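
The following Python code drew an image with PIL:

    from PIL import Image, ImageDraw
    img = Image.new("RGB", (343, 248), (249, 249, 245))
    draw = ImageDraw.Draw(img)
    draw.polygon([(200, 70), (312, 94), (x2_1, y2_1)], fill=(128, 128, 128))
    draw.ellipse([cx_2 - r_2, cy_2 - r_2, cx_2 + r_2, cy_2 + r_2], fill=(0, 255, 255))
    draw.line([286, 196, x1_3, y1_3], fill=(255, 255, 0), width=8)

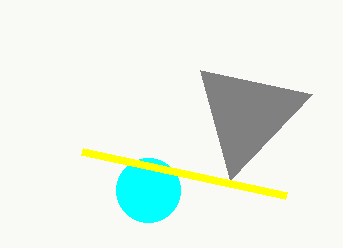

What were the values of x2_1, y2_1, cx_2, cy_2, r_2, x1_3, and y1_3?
x2_1 = 230
y2_1 = 180
cx_2 = 148
cy_2 = 190
r_2 = 32
x1_3 = 82
y1_3 = 152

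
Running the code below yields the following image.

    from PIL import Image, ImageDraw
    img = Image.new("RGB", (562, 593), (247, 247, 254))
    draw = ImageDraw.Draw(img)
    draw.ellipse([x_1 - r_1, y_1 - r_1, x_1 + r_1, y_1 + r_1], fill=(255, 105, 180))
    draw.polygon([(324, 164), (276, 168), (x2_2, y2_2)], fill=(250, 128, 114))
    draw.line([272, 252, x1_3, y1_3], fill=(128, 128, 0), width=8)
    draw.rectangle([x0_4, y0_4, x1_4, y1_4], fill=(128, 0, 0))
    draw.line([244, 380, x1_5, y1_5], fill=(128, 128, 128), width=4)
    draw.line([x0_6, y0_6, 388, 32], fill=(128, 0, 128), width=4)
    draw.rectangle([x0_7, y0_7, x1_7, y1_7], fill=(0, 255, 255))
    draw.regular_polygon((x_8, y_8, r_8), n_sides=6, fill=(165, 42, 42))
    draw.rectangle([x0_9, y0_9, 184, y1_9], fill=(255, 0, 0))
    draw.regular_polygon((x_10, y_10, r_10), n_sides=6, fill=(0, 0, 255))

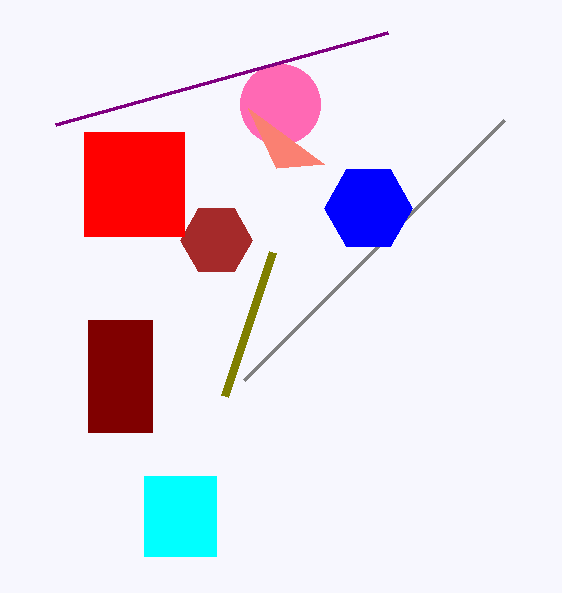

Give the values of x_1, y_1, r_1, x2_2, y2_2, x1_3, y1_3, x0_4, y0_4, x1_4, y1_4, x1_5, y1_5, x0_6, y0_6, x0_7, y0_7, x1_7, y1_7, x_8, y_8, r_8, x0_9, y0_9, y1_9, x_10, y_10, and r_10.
x_1 = 280, y_1 = 104, r_1 = 40, x2_2 = 248, y2_2 = 108, x1_3 = 224, y1_3 = 396, x0_4 = 88, y0_4 = 320, x1_4 = 152, y1_4 = 432, x1_5 = 504, y1_5 = 120, x0_6 = 56, y0_6 = 124, x0_7 = 144, y0_7 = 476, x1_7 = 216, y1_7 = 556, x_8 = 216, y_8 = 240, r_8 = 36, x0_9 = 84, y0_9 = 132, y1_9 = 236, x_10 = 368, y_10 = 208, r_10 = 44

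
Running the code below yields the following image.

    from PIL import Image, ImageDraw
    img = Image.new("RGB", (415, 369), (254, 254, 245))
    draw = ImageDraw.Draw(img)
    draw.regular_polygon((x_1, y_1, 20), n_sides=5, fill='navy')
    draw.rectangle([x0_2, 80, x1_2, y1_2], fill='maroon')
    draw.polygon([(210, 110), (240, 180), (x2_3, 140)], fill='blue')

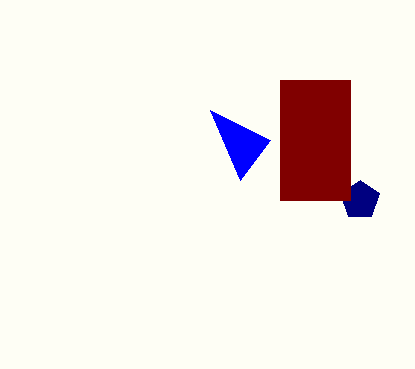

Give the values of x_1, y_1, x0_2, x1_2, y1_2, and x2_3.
x_1 = 360, y_1 = 200, x0_2 = 280, x1_2 = 350, y1_2 = 200, x2_3 = 270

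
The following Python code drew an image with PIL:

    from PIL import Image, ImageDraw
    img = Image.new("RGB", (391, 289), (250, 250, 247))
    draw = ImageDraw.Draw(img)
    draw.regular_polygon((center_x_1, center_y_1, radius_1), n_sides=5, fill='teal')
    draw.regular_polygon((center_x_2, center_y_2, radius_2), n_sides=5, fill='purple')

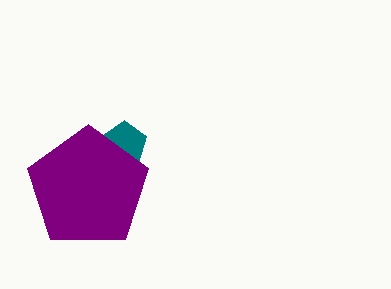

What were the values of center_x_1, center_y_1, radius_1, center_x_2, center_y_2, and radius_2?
center_x_1 = 124, center_y_1 = 144, radius_1 = 24, center_x_2 = 88, center_y_2 = 188, radius_2 = 64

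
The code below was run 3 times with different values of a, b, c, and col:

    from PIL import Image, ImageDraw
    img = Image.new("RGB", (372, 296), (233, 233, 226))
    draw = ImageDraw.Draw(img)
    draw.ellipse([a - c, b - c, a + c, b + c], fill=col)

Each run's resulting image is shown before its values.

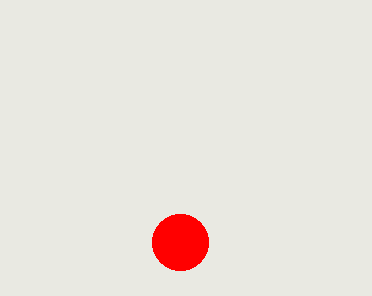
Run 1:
a = 180
b = 242
c = 28
col = 'red'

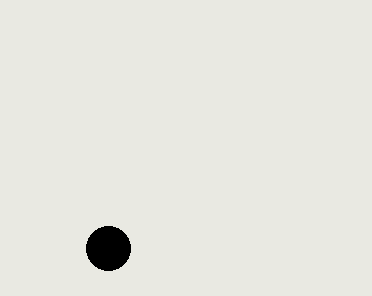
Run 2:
a = 108, b = 248, c = 22, col = 'black'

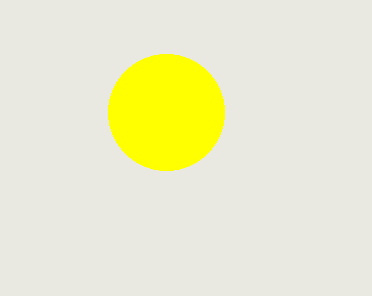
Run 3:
a = 166, b = 112, c = 58, col = 'yellow'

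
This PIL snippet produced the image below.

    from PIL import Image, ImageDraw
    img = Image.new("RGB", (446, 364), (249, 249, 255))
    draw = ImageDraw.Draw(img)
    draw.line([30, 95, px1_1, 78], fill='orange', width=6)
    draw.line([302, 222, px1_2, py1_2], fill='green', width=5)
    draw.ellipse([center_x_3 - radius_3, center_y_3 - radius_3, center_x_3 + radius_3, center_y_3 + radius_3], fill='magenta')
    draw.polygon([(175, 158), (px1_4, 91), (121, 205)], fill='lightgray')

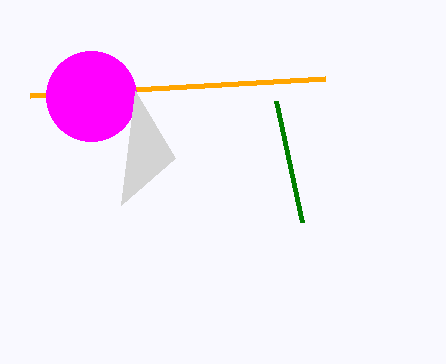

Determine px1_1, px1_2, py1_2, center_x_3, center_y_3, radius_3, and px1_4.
px1_1 = 325
px1_2 = 276
py1_2 = 101
center_x_3 = 91
center_y_3 = 96
radius_3 = 45
px1_4 = 135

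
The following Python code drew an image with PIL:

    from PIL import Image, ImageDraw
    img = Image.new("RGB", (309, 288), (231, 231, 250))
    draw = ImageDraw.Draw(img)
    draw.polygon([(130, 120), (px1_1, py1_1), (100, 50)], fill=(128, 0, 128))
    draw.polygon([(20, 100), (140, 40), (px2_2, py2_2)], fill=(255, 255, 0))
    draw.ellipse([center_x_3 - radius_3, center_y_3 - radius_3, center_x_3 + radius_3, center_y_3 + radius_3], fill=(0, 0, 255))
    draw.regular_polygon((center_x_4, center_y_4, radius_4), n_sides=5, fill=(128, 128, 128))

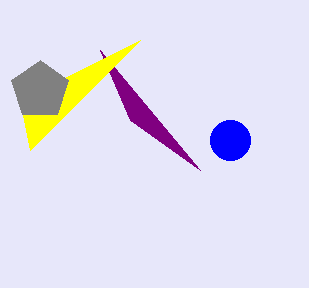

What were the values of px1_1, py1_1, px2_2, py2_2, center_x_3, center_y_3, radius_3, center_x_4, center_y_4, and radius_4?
px1_1 = 200, py1_1 = 170, px2_2 = 30, py2_2 = 150, center_x_3 = 230, center_y_3 = 140, radius_3 = 20, center_x_4 = 40, center_y_4 = 90, radius_4 = 30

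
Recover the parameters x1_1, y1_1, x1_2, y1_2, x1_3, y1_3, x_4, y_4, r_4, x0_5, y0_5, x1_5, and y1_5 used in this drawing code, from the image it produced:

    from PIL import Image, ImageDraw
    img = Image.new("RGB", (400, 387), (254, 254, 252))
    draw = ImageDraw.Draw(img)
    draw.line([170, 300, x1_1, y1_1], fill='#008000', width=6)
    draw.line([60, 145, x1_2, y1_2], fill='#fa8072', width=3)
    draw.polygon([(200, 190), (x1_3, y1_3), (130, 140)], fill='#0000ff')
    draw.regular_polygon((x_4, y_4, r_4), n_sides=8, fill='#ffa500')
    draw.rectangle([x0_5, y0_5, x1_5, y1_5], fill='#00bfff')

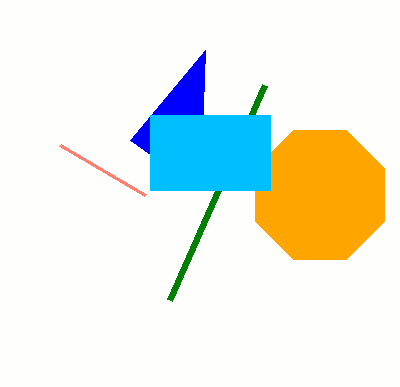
x1_1 = 265
y1_1 = 85
x1_2 = 145
y1_2 = 195
x1_3 = 205
y1_3 = 50
x_4 = 320
y_4 = 195
r_4 = 70
x0_5 = 150
y0_5 = 115
x1_5 = 270
y1_5 = 190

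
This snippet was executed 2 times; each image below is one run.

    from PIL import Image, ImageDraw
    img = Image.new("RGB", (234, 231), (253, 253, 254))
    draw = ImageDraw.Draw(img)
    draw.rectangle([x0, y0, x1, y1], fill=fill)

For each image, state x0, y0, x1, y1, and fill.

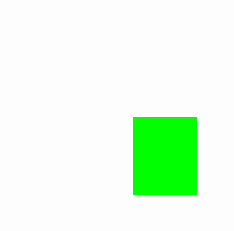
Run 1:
x0 = 133; y0 = 117; x1 = 196; y1 = 194; fill = 'lime'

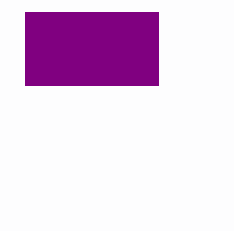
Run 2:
x0 = 25
y0 = 12
x1 = 158
y1 = 85
fill = 'purple'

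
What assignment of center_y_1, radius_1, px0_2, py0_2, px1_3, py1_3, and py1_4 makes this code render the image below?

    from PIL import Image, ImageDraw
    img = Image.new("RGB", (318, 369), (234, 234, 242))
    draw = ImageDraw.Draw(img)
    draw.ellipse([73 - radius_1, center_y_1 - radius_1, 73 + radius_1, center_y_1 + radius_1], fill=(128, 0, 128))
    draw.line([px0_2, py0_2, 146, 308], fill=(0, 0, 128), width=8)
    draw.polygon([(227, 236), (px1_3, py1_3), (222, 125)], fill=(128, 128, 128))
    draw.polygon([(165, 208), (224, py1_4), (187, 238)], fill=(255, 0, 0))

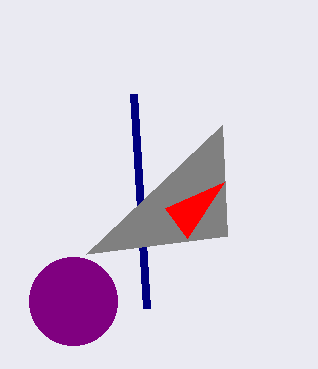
center_y_1 = 301
radius_1 = 44
px0_2 = 133
py0_2 = 94
px1_3 = 86
py1_3 = 254
py1_4 = 182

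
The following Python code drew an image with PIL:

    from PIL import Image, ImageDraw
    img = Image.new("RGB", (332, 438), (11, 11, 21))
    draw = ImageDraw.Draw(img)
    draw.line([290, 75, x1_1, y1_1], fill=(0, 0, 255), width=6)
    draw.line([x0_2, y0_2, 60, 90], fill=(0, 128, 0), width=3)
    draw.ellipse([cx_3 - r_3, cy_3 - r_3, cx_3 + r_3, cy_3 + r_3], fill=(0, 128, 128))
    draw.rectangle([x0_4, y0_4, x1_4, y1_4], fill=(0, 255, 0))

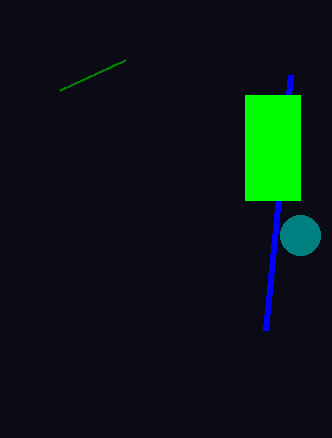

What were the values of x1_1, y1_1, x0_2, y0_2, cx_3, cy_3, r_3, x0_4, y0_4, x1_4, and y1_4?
x1_1 = 265; y1_1 = 330; x0_2 = 125; y0_2 = 60; cx_3 = 300; cy_3 = 235; r_3 = 20; x0_4 = 245; y0_4 = 95; x1_4 = 300; y1_4 = 200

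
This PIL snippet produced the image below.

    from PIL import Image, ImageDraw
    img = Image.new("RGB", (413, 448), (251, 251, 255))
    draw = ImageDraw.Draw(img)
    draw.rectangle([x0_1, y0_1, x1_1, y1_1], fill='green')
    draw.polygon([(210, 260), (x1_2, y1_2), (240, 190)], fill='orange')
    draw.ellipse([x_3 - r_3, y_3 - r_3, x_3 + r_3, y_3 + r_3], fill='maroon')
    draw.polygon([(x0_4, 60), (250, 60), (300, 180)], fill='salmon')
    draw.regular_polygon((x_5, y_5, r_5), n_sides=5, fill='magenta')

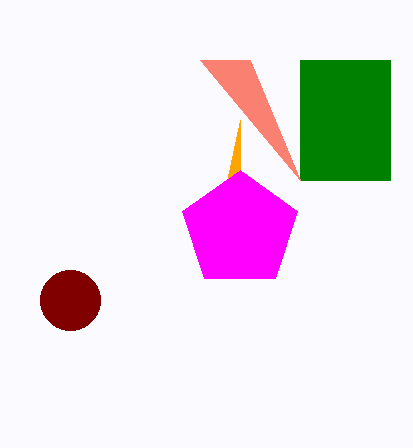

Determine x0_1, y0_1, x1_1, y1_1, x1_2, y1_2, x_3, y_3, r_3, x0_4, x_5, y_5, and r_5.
x0_1 = 300
y0_1 = 60
x1_1 = 390
y1_1 = 180
x1_2 = 240
y1_2 = 120
x_3 = 70
y_3 = 300
r_3 = 30
x0_4 = 200
x_5 = 240
y_5 = 230
r_5 = 60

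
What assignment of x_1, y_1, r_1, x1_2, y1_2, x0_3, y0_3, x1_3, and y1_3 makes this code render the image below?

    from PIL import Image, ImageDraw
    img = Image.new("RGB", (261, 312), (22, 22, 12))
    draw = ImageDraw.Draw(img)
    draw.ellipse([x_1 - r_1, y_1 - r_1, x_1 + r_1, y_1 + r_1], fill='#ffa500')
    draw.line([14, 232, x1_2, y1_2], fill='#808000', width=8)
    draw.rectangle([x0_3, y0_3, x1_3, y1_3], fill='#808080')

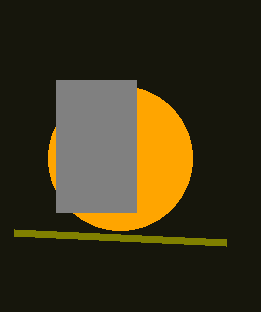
x_1 = 120, y_1 = 158, r_1 = 72, x1_2 = 226, y1_2 = 242, x0_3 = 56, y0_3 = 80, x1_3 = 136, y1_3 = 212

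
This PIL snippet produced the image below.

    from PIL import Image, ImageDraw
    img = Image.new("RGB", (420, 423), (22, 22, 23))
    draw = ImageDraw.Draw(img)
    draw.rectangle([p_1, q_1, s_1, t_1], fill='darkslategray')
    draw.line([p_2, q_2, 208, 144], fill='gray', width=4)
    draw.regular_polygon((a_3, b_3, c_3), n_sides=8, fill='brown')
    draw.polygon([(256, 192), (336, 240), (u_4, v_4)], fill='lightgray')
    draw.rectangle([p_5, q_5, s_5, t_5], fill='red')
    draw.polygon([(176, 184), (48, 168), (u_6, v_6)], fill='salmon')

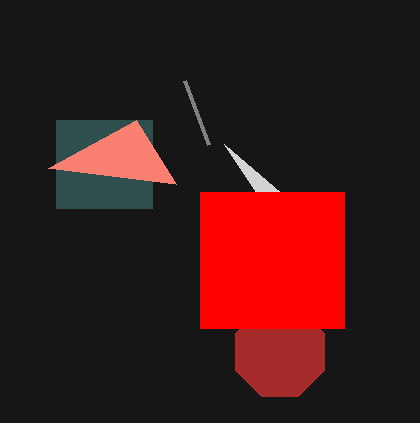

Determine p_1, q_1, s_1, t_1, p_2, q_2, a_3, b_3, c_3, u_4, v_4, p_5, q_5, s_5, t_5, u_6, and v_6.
p_1 = 56, q_1 = 120, s_1 = 152, t_1 = 208, p_2 = 184, q_2 = 80, a_3 = 280, b_3 = 352, c_3 = 48, u_4 = 224, v_4 = 144, p_5 = 200, q_5 = 192, s_5 = 344, t_5 = 328, u_6 = 136, v_6 = 120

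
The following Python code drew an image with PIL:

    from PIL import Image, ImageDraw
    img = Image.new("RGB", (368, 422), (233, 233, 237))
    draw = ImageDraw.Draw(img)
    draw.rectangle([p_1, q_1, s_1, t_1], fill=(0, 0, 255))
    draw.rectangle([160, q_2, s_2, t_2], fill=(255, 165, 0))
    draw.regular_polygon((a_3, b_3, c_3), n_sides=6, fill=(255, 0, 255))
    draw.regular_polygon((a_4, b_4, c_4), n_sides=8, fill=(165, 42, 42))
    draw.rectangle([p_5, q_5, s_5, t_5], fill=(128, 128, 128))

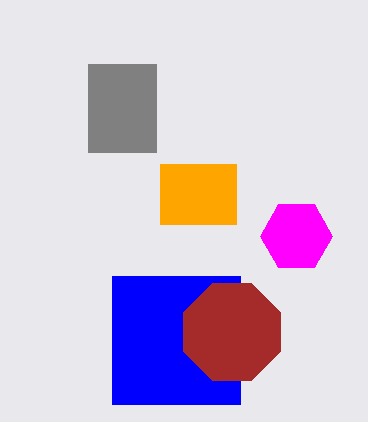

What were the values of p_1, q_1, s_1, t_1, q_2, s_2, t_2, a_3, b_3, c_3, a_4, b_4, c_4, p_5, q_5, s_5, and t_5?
p_1 = 112, q_1 = 276, s_1 = 240, t_1 = 404, q_2 = 164, s_2 = 236, t_2 = 224, a_3 = 296, b_3 = 236, c_3 = 36, a_4 = 232, b_4 = 332, c_4 = 52, p_5 = 88, q_5 = 64, s_5 = 156, t_5 = 152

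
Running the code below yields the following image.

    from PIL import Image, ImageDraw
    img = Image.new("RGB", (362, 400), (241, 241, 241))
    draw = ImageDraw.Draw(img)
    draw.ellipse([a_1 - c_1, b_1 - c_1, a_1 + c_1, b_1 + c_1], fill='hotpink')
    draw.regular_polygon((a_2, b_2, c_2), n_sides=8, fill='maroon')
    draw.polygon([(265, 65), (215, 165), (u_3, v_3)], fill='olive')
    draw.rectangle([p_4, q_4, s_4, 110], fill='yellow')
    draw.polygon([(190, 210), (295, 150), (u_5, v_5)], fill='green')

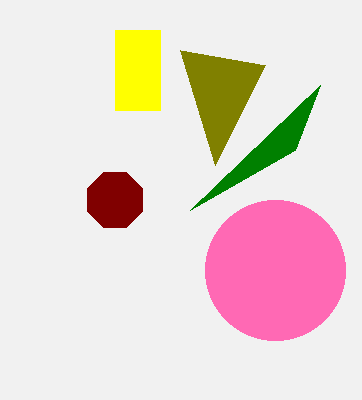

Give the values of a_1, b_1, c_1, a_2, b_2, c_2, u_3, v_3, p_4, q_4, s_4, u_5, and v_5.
a_1 = 275, b_1 = 270, c_1 = 70, a_2 = 115, b_2 = 200, c_2 = 30, u_3 = 180, v_3 = 50, p_4 = 115, q_4 = 30, s_4 = 160, u_5 = 320, v_5 = 85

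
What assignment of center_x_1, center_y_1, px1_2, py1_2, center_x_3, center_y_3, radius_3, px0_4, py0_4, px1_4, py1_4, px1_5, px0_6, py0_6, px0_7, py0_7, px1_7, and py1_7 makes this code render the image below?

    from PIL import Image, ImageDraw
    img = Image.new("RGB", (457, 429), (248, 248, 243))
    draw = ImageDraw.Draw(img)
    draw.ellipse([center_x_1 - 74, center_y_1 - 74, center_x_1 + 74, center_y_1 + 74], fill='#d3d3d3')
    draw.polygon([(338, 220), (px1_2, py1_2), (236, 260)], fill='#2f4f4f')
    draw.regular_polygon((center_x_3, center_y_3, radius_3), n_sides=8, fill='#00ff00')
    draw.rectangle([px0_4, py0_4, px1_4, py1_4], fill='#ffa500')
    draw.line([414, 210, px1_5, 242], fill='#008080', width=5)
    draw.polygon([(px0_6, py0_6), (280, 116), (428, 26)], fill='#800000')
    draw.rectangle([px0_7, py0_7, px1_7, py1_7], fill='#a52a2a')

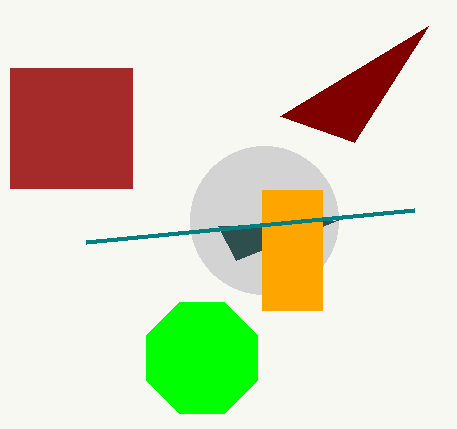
center_x_1 = 264
center_y_1 = 220
px1_2 = 218
py1_2 = 226
center_x_3 = 202
center_y_3 = 358
radius_3 = 60
px0_4 = 262
py0_4 = 190
px1_4 = 322
py1_4 = 310
px1_5 = 86
px0_6 = 354
py0_6 = 142
px0_7 = 10
py0_7 = 68
px1_7 = 132
py1_7 = 188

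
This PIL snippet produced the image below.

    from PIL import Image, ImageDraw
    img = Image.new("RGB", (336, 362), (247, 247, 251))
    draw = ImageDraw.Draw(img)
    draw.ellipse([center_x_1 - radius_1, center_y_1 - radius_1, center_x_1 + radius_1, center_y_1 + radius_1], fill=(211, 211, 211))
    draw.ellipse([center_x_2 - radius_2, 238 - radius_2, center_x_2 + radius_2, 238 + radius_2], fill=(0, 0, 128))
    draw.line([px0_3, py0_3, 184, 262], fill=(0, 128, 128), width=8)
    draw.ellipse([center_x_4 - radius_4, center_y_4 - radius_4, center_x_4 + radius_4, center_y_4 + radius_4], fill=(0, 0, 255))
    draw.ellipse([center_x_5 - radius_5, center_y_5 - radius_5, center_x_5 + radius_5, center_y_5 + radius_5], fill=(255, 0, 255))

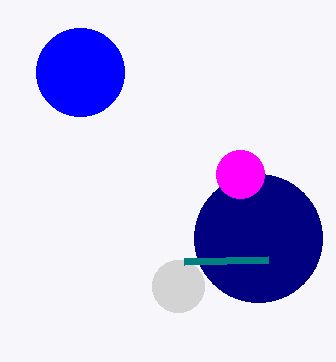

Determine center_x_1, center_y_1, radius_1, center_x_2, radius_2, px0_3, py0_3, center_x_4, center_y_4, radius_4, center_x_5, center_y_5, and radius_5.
center_x_1 = 178, center_y_1 = 286, radius_1 = 26, center_x_2 = 258, radius_2 = 64, px0_3 = 268, py0_3 = 260, center_x_4 = 80, center_y_4 = 72, radius_4 = 44, center_x_5 = 240, center_y_5 = 174, radius_5 = 24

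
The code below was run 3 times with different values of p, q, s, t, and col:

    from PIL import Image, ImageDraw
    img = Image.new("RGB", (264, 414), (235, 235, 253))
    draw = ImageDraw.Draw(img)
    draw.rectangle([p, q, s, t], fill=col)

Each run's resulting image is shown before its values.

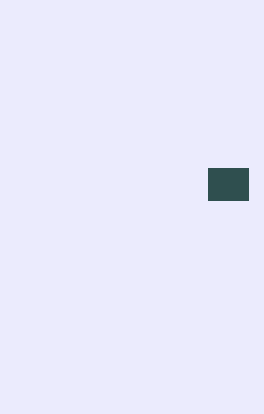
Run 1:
p = 208
q = 168
s = 248
t = 200
col = 'darkslategray'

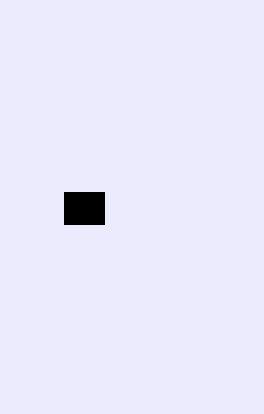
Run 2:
p = 64; q = 192; s = 104; t = 224; col = 'black'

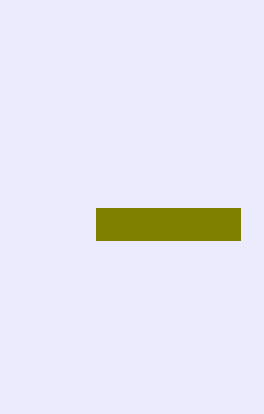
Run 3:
p = 96, q = 208, s = 240, t = 240, col = 'olive'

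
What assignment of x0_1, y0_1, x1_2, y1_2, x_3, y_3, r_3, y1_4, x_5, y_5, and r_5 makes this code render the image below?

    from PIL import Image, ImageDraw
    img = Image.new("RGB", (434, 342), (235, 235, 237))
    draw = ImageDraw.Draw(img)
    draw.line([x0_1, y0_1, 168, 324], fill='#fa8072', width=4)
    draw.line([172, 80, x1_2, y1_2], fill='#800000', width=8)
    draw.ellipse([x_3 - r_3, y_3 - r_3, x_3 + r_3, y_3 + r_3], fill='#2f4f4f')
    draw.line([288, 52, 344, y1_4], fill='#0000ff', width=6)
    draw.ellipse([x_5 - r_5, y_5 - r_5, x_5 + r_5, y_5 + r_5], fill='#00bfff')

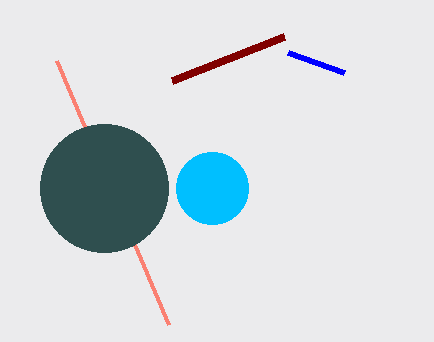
x0_1 = 56, y0_1 = 60, x1_2 = 284, y1_2 = 36, x_3 = 104, y_3 = 188, r_3 = 64, y1_4 = 72, x_5 = 212, y_5 = 188, r_5 = 36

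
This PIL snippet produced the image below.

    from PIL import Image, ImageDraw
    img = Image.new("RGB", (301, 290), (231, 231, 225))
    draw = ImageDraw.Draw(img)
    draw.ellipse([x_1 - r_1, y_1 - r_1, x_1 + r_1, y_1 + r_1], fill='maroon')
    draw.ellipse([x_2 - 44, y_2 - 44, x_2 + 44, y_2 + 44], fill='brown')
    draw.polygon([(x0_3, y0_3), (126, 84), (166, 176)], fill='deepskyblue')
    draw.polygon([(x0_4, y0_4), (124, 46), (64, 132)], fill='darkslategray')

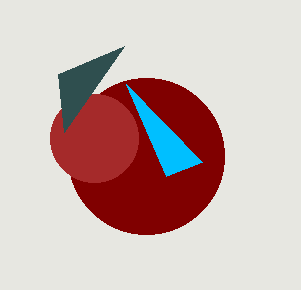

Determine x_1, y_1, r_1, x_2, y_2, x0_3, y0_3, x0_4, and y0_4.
x_1 = 146, y_1 = 156, r_1 = 78, x_2 = 94, y_2 = 138, x0_3 = 202, y0_3 = 162, x0_4 = 58, y0_4 = 74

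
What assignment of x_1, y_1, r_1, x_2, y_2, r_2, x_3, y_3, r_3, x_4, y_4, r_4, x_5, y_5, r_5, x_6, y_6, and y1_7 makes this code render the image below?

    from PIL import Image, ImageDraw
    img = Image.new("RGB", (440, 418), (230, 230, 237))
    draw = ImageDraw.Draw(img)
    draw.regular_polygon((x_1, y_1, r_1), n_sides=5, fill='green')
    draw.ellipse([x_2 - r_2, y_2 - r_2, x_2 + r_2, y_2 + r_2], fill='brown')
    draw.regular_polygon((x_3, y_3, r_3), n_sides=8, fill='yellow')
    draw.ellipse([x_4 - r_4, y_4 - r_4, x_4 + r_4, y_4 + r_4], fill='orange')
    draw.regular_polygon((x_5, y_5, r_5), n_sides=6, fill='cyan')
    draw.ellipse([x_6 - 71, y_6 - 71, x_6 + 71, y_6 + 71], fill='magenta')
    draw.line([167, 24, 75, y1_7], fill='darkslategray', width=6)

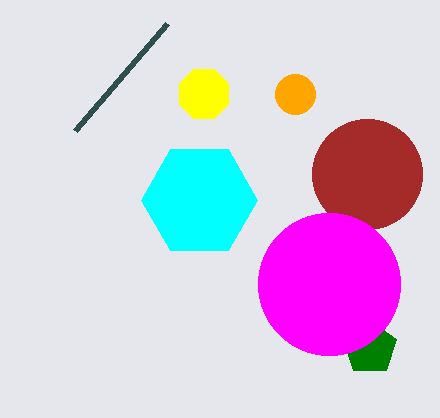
x_1 = 370
y_1 = 348
r_1 = 28
x_2 = 367
y_2 = 174
r_2 = 55
x_3 = 204
y_3 = 94
r_3 = 27
x_4 = 295
y_4 = 94
r_4 = 20
x_5 = 199
y_5 = 200
r_5 = 58
x_6 = 329
y_6 = 284
y1_7 = 131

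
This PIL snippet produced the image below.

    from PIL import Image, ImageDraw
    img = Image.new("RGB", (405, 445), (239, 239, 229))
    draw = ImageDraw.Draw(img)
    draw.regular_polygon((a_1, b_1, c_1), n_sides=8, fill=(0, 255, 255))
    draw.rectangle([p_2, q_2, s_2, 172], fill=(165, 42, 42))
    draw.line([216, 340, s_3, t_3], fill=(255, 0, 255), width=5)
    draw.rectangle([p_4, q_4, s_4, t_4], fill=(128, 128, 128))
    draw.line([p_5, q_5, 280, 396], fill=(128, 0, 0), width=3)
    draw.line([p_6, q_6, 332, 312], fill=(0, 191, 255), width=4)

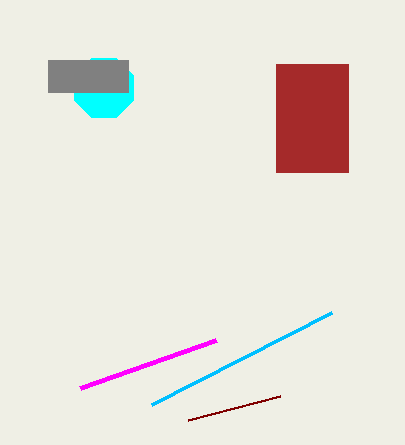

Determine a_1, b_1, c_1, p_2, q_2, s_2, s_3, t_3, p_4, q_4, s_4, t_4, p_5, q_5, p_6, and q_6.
a_1 = 104; b_1 = 88; c_1 = 32; p_2 = 276; q_2 = 64; s_2 = 348; s_3 = 80; t_3 = 388; p_4 = 48; q_4 = 60; s_4 = 128; t_4 = 92; p_5 = 188; q_5 = 420; p_6 = 152; q_6 = 404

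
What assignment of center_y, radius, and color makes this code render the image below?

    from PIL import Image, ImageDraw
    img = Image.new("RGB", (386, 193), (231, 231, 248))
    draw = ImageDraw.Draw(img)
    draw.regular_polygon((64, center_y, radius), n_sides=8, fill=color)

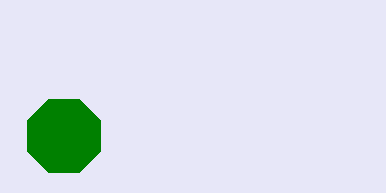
center_y = 136
radius = 40
color = 'green'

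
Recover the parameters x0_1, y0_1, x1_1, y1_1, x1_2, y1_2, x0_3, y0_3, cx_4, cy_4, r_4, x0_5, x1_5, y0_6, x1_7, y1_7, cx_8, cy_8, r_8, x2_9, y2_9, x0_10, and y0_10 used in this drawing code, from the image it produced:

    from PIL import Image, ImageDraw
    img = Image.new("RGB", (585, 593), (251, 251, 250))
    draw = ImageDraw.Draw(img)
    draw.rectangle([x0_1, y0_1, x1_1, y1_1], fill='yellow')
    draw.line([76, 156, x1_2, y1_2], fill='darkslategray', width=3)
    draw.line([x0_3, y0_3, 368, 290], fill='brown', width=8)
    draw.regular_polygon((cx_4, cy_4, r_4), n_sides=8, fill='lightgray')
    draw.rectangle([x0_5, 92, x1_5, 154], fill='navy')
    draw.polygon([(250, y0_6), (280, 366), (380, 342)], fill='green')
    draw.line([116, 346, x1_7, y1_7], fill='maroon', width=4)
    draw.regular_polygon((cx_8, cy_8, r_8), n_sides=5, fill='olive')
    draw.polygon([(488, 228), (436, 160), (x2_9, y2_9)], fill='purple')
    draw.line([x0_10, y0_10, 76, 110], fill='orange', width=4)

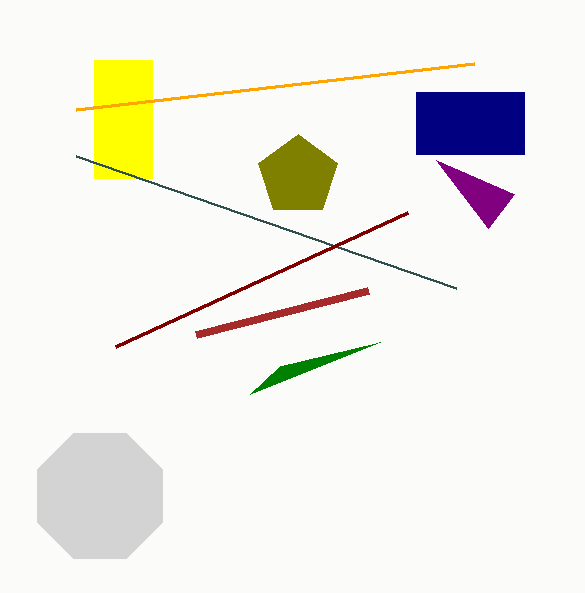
x0_1 = 94; y0_1 = 60; x1_1 = 152; y1_1 = 178; x1_2 = 456; y1_2 = 288; x0_3 = 196; y0_3 = 334; cx_4 = 100; cy_4 = 496; r_4 = 68; x0_5 = 416; x1_5 = 524; y0_6 = 394; x1_7 = 408; y1_7 = 212; cx_8 = 298; cy_8 = 176; r_8 = 42; x2_9 = 514; y2_9 = 194; x0_10 = 474; y0_10 = 64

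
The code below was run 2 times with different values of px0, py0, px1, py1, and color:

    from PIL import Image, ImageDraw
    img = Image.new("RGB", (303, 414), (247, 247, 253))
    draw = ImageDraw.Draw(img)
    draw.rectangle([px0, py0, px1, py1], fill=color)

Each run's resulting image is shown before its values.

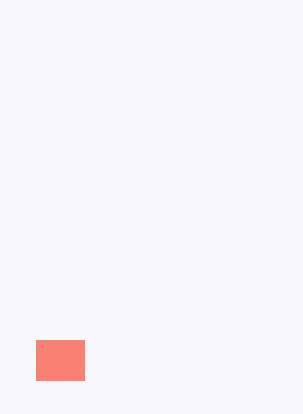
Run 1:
px0 = 36
py0 = 340
px1 = 84
py1 = 380
color = 'salmon'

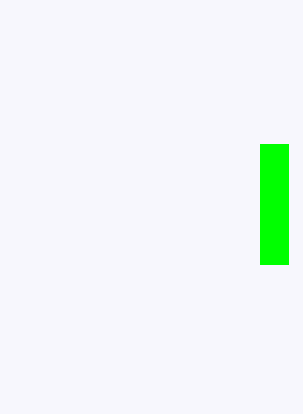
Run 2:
px0 = 260
py0 = 144
px1 = 288
py1 = 264
color = 'lime'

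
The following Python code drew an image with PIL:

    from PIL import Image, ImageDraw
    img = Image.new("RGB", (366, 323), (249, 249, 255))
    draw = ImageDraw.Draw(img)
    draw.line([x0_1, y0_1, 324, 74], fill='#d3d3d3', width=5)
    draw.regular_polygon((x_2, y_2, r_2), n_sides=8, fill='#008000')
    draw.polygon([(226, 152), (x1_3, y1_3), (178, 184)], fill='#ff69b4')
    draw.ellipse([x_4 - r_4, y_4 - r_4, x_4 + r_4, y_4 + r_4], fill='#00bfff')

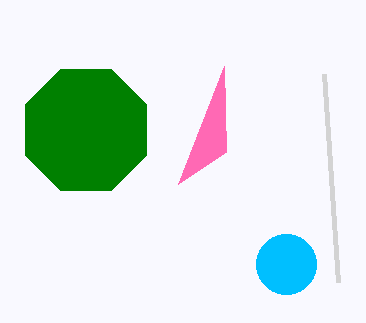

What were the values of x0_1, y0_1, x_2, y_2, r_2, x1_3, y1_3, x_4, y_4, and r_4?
x0_1 = 338
y0_1 = 282
x_2 = 86
y_2 = 130
r_2 = 66
x1_3 = 224
y1_3 = 66
x_4 = 286
y_4 = 264
r_4 = 30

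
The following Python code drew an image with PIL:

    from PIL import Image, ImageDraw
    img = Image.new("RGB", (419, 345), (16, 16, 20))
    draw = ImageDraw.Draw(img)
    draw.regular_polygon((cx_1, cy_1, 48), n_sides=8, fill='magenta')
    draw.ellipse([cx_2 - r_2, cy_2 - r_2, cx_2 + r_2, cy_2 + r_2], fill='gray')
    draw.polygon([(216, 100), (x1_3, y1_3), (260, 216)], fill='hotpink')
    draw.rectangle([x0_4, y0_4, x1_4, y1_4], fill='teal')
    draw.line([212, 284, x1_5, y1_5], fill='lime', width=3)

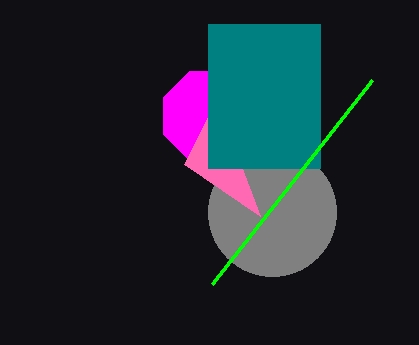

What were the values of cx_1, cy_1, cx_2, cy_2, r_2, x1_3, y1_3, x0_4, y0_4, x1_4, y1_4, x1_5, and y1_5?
cx_1 = 208; cy_1 = 116; cx_2 = 272; cy_2 = 212; r_2 = 64; x1_3 = 184; y1_3 = 164; x0_4 = 208; y0_4 = 24; x1_4 = 320; y1_4 = 168; x1_5 = 372; y1_5 = 80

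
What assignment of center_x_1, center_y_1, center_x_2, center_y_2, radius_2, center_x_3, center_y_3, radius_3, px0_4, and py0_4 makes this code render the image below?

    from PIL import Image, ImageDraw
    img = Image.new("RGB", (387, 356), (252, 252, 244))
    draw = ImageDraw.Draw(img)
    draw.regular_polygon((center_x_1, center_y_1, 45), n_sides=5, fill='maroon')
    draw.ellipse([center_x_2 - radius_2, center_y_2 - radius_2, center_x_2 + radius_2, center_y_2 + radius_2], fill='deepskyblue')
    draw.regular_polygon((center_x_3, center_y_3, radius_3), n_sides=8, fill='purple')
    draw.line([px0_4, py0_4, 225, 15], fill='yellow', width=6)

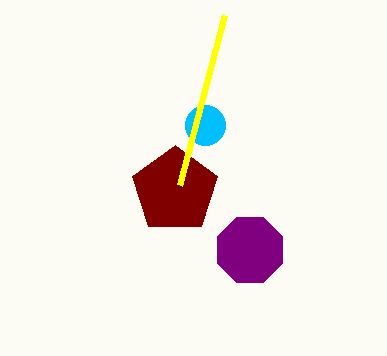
center_x_1 = 175, center_y_1 = 190, center_x_2 = 205, center_y_2 = 125, radius_2 = 20, center_x_3 = 250, center_y_3 = 250, radius_3 = 35, px0_4 = 180, py0_4 = 185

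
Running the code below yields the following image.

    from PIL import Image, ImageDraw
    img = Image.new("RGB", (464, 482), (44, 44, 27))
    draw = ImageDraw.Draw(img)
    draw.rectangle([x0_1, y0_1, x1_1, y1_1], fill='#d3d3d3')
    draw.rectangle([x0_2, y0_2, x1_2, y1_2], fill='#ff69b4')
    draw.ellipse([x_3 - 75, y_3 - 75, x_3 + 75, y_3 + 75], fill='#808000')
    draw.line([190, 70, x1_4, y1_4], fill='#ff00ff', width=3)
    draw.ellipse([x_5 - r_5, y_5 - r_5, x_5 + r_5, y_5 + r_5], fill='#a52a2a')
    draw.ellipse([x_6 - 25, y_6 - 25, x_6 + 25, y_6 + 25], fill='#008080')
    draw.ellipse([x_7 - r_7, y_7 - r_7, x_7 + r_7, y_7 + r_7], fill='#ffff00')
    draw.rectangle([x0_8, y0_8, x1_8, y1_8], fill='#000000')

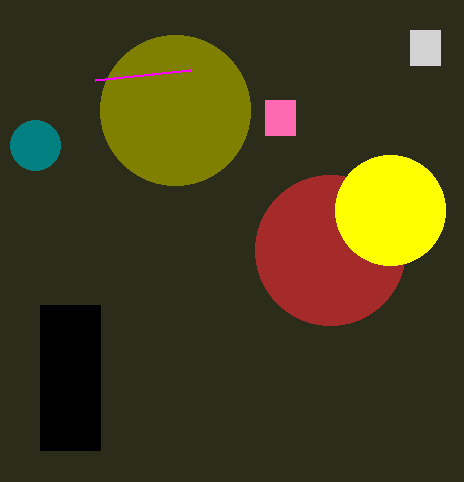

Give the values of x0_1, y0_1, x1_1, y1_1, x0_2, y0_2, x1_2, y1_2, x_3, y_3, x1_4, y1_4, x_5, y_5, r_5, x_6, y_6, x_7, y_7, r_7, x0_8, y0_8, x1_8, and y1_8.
x0_1 = 410
y0_1 = 30
x1_1 = 440
y1_1 = 65
x0_2 = 265
y0_2 = 100
x1_2 = 295
y1_2 = 135
x_3 = 175
y_3 = 110
x1_4 = 95
y1_4 = 80
x_5 = 330
y_5 = 250
r_5 = 75
x_6 = 35
y_6 = 145
x_7 = 390
y_7 = 210
r_7 = 55
x0_8 = 40
y0_8 = 305
x1_8 = 100
y1_8 = 450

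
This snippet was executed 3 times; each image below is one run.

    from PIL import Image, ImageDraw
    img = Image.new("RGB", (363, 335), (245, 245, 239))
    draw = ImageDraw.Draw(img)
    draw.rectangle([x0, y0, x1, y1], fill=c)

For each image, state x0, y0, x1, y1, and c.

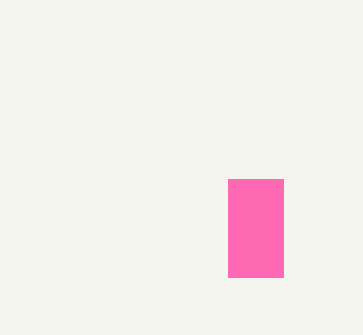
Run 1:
x0 = 228, y0 = 179, x1 = 283, y1 = 277, c = 'hotpink'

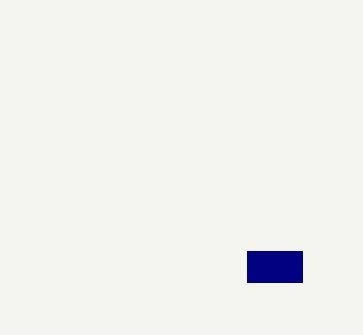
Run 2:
x0 = 247, y0 = 251, x1 = 302, y1 = 282, c = 'navy'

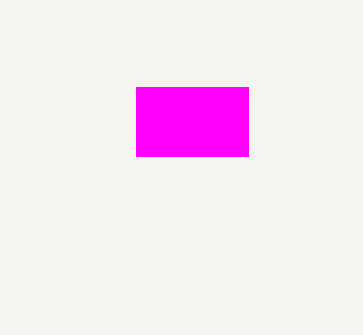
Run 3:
x0 = 136; y0 = 87; x1 = 248; y1 = 156; c = 'magenta'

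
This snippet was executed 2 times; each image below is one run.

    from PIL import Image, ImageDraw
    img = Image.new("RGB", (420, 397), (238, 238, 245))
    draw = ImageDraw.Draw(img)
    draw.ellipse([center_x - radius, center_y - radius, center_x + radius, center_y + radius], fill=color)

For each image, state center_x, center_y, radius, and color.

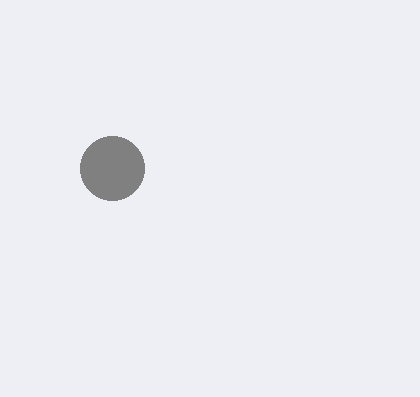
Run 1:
center_x = 112; center_y = 168; radius = 32; color = 'gray'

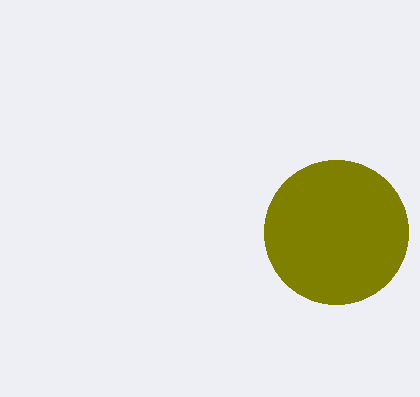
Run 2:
center_x = 336, center_y = 232, radius = 72, color = 'olive'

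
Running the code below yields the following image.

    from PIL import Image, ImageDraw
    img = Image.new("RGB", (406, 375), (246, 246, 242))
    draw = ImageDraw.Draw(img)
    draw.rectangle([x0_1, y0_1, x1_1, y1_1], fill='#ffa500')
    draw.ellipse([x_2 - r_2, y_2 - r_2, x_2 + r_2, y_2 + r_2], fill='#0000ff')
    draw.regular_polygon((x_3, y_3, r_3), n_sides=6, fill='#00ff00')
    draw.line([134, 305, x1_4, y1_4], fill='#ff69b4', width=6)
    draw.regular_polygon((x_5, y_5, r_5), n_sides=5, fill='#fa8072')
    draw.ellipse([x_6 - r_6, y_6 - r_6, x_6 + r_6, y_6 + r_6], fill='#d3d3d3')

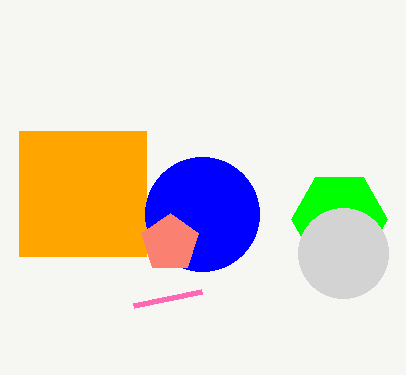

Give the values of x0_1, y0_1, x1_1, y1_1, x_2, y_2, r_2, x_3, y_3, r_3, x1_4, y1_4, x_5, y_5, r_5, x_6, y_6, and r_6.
x0_1 = 19, y0_1 = 131, x1_1 = 146, y1_1 = 256, x_2 = 202, y_2 = 214, r_2 = 57, x_3 = 339, y_3 = 219, r_3 = 48, x1_4 = 202, y1_4 = 291, x_5 = 170, y_5 = 243, r_5 = 30, x_6 = 343, y_6 = 253, r_6 = 45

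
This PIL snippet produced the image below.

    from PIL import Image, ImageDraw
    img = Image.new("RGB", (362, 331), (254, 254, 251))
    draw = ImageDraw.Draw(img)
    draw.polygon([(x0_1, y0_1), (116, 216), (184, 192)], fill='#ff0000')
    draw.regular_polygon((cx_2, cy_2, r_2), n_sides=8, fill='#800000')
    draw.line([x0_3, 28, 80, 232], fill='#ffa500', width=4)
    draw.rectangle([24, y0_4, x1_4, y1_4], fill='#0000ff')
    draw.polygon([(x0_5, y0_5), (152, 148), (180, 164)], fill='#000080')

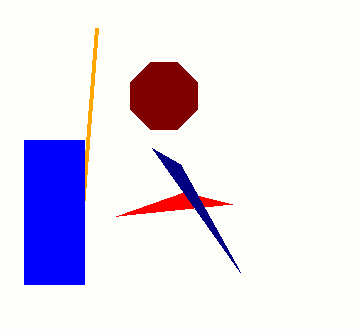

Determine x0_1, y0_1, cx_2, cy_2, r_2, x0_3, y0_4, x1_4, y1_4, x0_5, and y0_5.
x0_1 = 232
y0_1 = 204
cx_2 = 164
cy_2 = 96
r_2 = 36
x0_3 = 96
y0_4 = 140
x1_4 = 84
y1_4 = 284
x0_5 = 240
y0_5 = 272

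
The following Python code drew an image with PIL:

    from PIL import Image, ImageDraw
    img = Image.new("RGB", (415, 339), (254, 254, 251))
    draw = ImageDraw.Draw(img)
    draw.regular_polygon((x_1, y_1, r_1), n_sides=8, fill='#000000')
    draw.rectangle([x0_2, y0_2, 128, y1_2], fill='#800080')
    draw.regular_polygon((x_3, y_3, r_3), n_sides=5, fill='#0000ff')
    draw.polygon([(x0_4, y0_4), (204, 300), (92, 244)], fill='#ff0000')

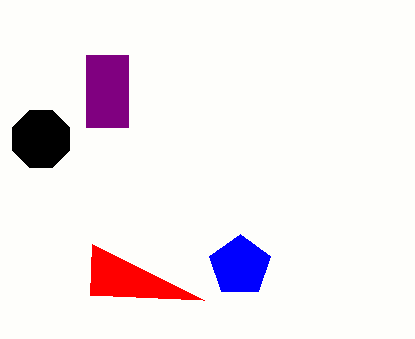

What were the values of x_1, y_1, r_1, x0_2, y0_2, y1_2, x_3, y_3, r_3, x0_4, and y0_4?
x_1 = 41, y_1 = 139, r_1 = 31, x0_2 = 86, y0_2 = 55, y1_2 = 127, x_3 = 240, y_3 = 266, r_3 = 32, x0_4 = 90, y0_4 = 295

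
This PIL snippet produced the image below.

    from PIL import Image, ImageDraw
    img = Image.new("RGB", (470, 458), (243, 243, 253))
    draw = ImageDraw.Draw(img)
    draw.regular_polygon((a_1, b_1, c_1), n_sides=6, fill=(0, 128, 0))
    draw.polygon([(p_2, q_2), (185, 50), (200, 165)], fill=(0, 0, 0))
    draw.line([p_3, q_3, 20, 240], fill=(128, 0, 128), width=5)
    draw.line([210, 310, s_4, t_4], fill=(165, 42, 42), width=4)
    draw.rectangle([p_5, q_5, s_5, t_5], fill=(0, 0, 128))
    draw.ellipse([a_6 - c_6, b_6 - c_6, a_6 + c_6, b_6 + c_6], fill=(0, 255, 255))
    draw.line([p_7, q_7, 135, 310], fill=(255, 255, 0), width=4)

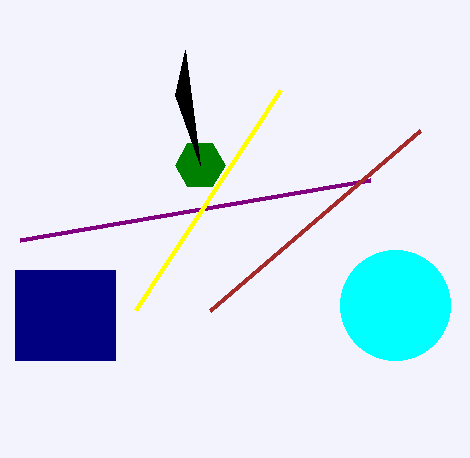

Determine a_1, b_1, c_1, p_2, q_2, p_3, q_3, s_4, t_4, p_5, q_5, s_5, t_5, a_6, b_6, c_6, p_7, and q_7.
a_1 = 200; b_1 = 165; c_1 = 25; p_2 = 175; q_2 = 95; p_3 = 370; q_3 = 180; s_4 = 420; t_4 = 130; p_5 = 15; q_5 = 270; s_5 = 115; t_5 = 360; a_6 = 395; b_6 = 305; c_6 = 55; p_7 = 280; q_7 = 90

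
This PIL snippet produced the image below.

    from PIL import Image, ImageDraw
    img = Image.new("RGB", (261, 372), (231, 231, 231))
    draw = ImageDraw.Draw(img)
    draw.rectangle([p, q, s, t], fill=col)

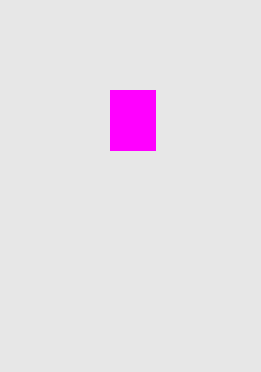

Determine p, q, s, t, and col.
p = 110
q = 90
s = 155
t = 150
col = 'magenta'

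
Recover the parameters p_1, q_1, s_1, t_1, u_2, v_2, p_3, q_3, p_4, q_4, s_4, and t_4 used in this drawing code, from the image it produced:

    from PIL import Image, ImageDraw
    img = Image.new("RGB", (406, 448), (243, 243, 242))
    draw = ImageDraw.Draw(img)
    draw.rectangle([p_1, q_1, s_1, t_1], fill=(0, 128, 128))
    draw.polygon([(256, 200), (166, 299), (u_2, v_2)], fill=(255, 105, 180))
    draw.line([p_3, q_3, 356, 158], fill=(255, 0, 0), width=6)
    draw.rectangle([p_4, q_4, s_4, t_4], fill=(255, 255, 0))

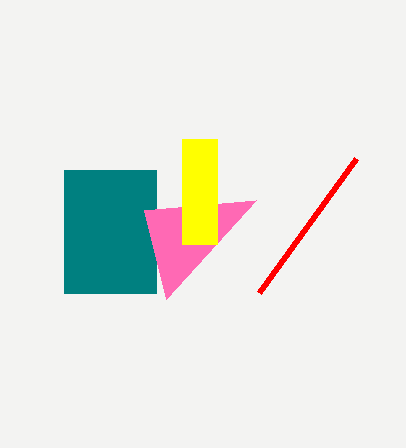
p_1 = 64
q_1 = 170
s_1 = 156
t_1 = 293
u_2 = 144
v_2 = 210
p_3 = 259
q_3 = 292
p_4 = 182
q_4 = 139
s_4 = 217
t_4 = 244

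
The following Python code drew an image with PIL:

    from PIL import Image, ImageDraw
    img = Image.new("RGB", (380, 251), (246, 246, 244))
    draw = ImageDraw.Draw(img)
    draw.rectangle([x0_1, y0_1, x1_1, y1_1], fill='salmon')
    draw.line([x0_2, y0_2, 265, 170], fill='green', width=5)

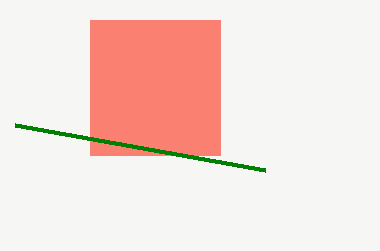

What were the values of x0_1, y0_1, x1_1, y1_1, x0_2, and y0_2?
x0_1 = 90
y0_1 = 20
x1_1 = 220
y1_1 = 155
x0_2 = 15
y0_2 = 125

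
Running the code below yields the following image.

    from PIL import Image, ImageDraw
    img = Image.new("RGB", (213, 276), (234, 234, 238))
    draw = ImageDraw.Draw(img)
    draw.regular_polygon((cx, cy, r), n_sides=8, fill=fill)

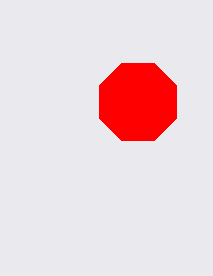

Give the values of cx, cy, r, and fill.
cx = 138; cy = 102; r = 42; fill = 'red'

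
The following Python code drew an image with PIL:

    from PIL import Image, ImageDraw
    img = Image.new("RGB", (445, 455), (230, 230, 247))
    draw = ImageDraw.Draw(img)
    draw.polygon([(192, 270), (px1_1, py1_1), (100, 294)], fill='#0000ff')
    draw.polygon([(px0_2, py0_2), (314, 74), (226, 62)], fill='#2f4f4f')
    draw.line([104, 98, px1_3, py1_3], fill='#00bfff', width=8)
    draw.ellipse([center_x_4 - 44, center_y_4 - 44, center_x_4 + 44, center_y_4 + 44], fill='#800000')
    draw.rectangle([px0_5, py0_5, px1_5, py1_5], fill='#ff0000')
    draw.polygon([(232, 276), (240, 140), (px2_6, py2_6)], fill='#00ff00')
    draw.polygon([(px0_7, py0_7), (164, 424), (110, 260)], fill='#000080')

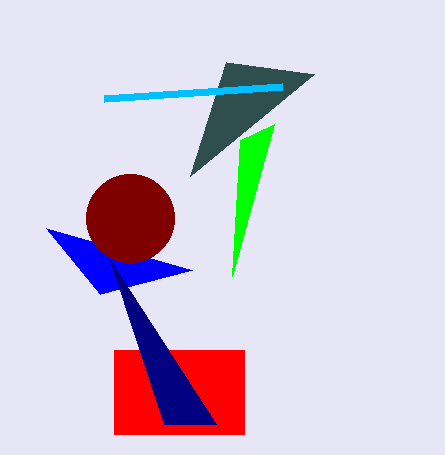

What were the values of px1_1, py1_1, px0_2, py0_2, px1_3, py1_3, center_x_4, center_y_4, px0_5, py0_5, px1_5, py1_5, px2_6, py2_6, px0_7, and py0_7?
px1_1 = 46
py1_1 = 228
px0_2 = 190
py0_2 = 176
px1_3 = 282
py1_3 = 86
center_x_4 = 130
center_y_4 = 218
px0_5 = 114
py0_5 = 350
px1_5 = 244
py1_5 = 434
px2_6 = 274
py2_6 = 124
px0_7 = 216
py0_7 = 424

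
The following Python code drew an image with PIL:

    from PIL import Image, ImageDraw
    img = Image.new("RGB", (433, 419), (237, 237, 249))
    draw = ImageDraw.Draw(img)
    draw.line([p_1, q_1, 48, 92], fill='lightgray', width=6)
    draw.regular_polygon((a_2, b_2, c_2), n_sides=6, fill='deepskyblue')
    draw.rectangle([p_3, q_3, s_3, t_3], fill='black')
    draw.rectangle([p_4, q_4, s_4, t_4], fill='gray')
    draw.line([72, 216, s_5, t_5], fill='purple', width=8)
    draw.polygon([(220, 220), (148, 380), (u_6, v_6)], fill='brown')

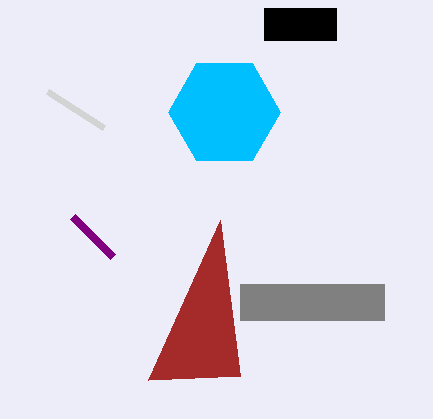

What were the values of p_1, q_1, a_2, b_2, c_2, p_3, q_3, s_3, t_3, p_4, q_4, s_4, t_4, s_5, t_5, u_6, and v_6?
p_1 = 104
q_1 = 128
a_2 = 224
b_2 = 112
c_2 = 56
p_3 = 264
q_3 = 8
s_3 = 336
t_3 = 40
p_4 = 240
q_4 = 284
s_4 = 384
t_4 = 320
s_5 = 112
t_5 = 256
u_6 = 240
v_6 = 376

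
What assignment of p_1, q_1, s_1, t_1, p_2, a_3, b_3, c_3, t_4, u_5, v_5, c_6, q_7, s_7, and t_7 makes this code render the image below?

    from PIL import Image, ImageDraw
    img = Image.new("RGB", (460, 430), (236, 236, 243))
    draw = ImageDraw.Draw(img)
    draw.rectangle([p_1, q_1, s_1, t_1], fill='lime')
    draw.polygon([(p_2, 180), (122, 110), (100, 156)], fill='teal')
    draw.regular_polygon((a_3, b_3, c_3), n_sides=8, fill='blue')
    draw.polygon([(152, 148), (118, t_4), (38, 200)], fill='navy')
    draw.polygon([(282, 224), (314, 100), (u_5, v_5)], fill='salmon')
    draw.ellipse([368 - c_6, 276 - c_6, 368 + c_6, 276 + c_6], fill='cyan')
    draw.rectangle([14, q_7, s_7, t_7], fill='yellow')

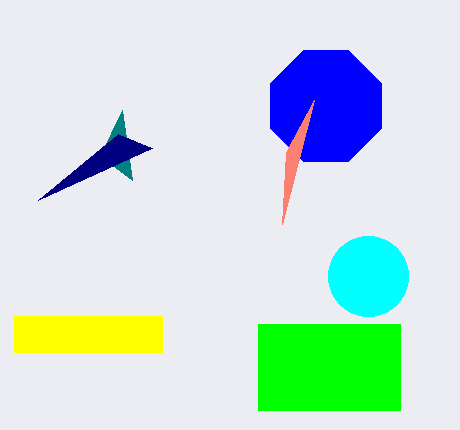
p_1 = 258; q_1 = 324; s_1 = 400; t_1 = 410; p_2 = 132; a_3 = 326; b_3 = 106; c_3 = 60; t_4 = 134; u_5 = 286; v_5 = 152; c_6 = 40; q_7 = 316; s_7 = 162; t_7 = 352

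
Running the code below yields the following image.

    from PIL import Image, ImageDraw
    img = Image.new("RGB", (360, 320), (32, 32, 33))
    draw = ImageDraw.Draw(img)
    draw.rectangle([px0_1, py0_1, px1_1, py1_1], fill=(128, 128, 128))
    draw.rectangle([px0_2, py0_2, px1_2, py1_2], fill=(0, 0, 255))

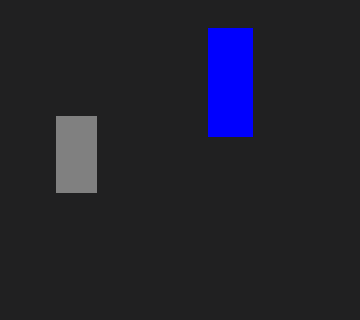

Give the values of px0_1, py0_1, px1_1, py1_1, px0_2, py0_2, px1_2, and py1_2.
px0_1 = 56
py0_1 = 116
px1_1 = 96
py1_1 = 192
px0_2 = 208
py0_2 = 28
px1_2 = 252
py1_2 = 136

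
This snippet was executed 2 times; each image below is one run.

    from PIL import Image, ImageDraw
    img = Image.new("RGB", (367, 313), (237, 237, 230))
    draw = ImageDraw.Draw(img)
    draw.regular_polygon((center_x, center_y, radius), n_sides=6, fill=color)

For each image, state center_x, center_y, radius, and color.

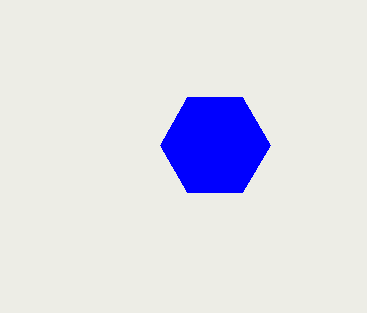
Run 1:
center_x = 215; center_y = 145; radius = 55; color = 'blue'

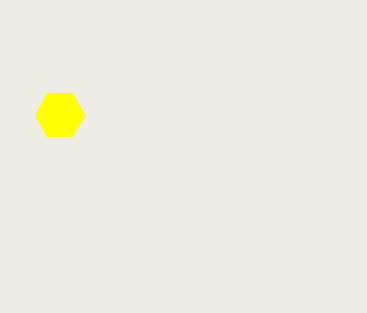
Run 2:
center_x = 60
center_y = 115
radius = 25
color = 'yellow'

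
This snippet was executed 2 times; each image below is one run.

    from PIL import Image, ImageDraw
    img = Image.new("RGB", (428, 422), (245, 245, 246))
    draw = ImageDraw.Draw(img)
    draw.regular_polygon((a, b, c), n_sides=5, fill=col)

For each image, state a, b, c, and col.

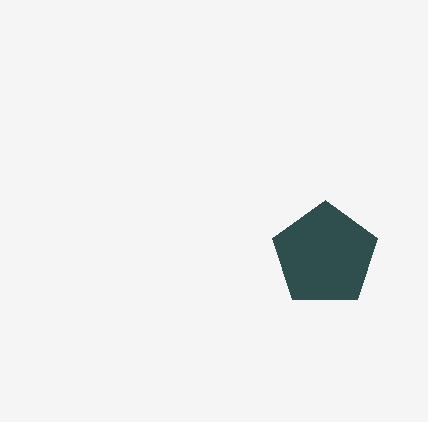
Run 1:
a = 325
b = 255
c = 55
col = 'darkslategray'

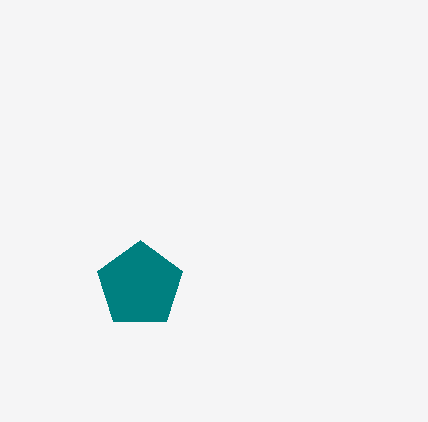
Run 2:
a = 140, b = 285, c = 45, col = 'teal'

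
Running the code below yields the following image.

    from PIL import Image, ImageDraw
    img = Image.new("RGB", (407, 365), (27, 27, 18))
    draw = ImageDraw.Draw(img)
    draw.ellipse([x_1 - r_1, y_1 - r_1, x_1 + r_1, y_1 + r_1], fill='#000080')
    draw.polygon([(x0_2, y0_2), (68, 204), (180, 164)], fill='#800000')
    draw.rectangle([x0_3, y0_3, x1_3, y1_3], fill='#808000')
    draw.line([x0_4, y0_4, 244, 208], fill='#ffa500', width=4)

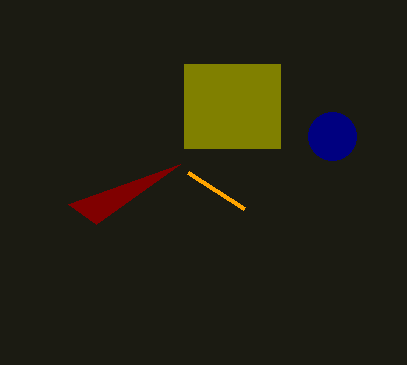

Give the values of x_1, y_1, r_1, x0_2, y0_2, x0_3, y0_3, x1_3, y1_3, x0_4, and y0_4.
x_1 = 332; y_1 = 136; r_1 = 24; x0_2 = 96; y0_2 = 224; x0_3 = 184; y0_3 = 64; x1_3 = 280; y1_3 = 148; x0_4 = 188; y0_4 = 172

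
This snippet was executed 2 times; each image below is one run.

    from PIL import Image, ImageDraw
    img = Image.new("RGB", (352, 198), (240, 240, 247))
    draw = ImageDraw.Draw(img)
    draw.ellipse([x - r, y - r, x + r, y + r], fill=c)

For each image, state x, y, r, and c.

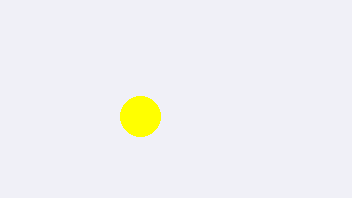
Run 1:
x = 140; y = 116; r = 20; c = 'yellow'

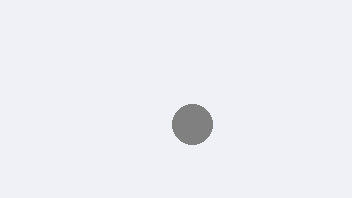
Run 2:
x = 192, y = 124, r = 20, c = 'gray'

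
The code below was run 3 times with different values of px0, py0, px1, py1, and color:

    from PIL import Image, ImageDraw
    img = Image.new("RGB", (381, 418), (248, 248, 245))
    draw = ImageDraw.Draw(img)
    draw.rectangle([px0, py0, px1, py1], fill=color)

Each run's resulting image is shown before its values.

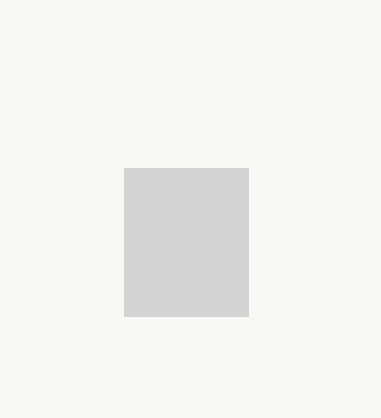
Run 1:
px0 = 124, py0 = 168, px1 = 248, py1 = 316, color = 'lightgray'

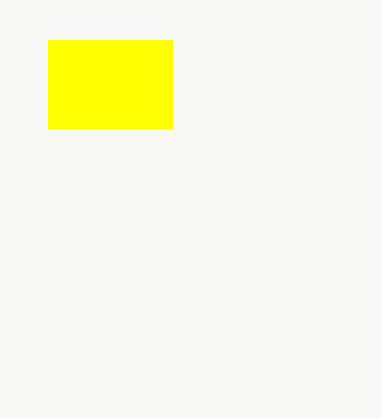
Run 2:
px0 = 48
py0 = 40
px1 = 172
py1 = 128
color = 'yellow'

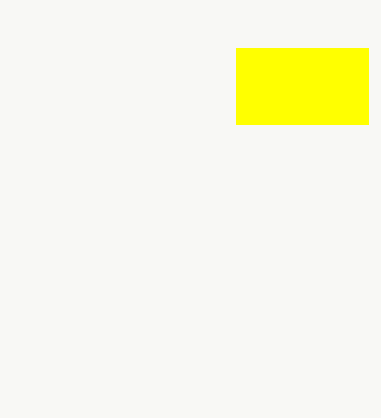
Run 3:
px0 = 236
py0 = 48
px1 = 368
py1 = 124
color = 'yellow'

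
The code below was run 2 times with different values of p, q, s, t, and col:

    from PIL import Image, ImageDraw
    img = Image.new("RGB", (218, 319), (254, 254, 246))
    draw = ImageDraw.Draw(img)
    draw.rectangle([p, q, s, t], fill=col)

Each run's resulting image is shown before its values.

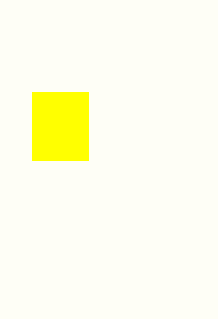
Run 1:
p = 32, q = 92, s = 88, t = 160, col = 'yellow'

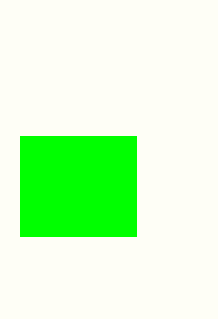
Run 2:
p = 20, q = 136, s = 136, t = 236, col = 'lime'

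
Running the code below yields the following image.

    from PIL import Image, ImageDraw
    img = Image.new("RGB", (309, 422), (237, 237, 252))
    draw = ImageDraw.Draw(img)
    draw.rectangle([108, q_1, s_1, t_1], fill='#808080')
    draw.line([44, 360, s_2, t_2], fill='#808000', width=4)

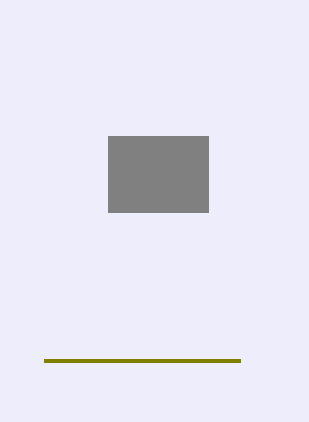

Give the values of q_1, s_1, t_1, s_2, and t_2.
q_1 = 136; s_1 = 208; t_1 = 212; s_2 = 240; t_2 = 360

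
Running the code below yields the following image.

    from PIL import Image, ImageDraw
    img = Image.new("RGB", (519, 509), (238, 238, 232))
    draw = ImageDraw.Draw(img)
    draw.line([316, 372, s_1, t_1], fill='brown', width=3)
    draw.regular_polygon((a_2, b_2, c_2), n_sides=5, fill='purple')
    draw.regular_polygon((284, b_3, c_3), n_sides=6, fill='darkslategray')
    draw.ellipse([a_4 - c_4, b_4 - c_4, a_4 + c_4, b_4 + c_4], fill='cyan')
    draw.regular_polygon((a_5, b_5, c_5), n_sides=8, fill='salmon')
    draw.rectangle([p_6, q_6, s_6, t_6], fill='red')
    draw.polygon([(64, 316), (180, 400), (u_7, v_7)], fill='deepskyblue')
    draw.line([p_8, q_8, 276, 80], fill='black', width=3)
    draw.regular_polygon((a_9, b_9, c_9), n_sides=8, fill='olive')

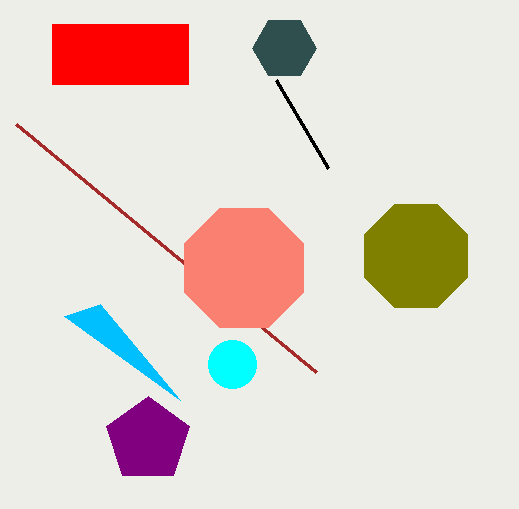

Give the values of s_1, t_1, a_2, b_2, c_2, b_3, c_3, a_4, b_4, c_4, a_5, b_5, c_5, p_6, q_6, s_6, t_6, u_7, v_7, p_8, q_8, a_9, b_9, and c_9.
s_1 = 16
t_1 = 124
a_2 = 148
b_2 = 440
c_2 = 44
b_3 = 48
c_3 = 32
a_4 = 232
b_4 = 364
c_4 = 24
a_5 = 244
b_5 = 268
c_5 = 64
p_6 = 52
q_6 = 24
s_6 = 188
t_6 = 84
u_7 = 100
v_7 = 304
p_8 = 328
q_8 = 168
a_9 = 416
b_9 = 256
c_9 = 56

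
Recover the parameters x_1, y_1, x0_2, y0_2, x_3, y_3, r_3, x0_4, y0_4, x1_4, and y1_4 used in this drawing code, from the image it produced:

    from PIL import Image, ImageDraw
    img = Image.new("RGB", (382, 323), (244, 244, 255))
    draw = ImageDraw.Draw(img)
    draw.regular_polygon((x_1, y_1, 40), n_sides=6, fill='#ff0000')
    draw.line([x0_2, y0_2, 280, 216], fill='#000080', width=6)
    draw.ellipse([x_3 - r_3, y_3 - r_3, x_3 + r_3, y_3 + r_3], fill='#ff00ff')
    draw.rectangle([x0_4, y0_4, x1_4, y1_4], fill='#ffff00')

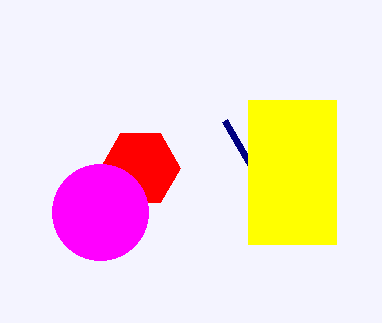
x_1 = 140
y_1 = 168
x0_2 = 224
y0_2 = 120
x_3 = 100
y_3 = 212
r_3 = 48
x0_4 = 248
y0_4 = 100
x1_4 = 336
y1_4 = 244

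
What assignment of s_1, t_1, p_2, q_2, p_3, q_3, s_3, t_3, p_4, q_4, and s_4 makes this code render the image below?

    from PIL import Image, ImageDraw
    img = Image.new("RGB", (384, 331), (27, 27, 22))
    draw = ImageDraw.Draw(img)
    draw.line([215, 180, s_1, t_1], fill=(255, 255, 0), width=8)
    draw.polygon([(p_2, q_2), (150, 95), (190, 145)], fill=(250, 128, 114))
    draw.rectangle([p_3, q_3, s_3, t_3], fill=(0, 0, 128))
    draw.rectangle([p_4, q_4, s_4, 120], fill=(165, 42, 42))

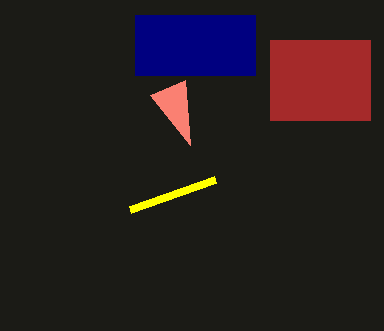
s_1 = 130
t_1 = 210
p_2 = 185
q_2 = 80
p_3 = 135
q_3 = 15
s_3 = 255
t_3 = 75
p_4 = 270
q_4 = 40
s_4 = 370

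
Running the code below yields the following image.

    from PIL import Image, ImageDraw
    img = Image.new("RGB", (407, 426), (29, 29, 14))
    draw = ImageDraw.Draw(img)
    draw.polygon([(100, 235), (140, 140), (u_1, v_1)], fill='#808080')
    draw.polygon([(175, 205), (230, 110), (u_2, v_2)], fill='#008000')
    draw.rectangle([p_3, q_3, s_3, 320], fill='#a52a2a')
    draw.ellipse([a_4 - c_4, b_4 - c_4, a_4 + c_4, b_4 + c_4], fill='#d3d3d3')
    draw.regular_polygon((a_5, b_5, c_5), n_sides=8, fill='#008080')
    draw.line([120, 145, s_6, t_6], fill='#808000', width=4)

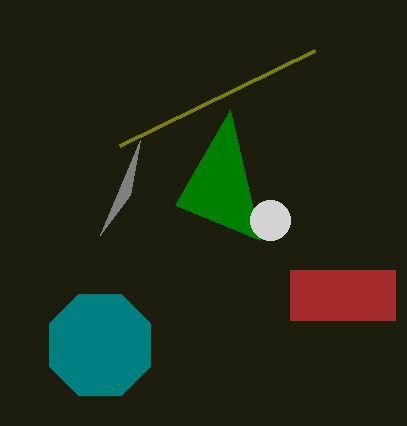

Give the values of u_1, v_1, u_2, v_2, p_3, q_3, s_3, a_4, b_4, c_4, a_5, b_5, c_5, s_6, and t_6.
u_1 = 130; v_1 = 195; u_2 = 260; v_2 = 240; p_3 = 290; q_3 = 270; s_3 = 395; a_4 = 270; b_4 = 220; c_4 = 20; a_5 = 100; b_5 = 345; c_5 = 55; s_6 = 315; t_6 = 50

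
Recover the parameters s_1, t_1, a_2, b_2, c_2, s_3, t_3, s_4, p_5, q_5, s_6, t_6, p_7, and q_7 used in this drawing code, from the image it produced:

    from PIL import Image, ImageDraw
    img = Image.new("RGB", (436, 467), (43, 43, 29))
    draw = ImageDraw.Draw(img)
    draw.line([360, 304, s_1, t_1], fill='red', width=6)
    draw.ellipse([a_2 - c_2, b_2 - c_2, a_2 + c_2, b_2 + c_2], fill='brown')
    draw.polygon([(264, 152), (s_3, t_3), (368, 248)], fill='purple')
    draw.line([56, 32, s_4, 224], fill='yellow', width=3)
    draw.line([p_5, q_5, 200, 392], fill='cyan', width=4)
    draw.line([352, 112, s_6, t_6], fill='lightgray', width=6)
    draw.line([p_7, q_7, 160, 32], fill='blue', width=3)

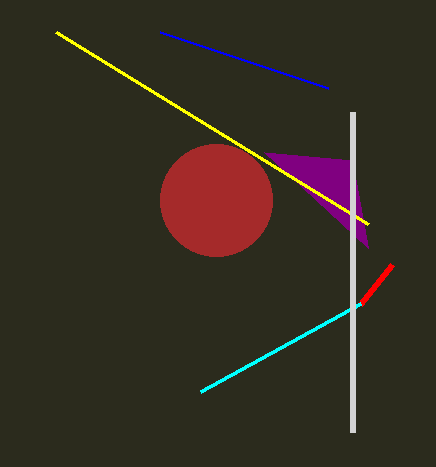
s_1 = 392
t_1 = 264
a_2 = 216
b_2 = 200
c_2 = 56
s_3 = 352
t_3 = 160
s_4 = 368
p_5 = 360
q_5 = 304
s_6 = 352
t_6 = 432
p_7 = 328
q_7 = 88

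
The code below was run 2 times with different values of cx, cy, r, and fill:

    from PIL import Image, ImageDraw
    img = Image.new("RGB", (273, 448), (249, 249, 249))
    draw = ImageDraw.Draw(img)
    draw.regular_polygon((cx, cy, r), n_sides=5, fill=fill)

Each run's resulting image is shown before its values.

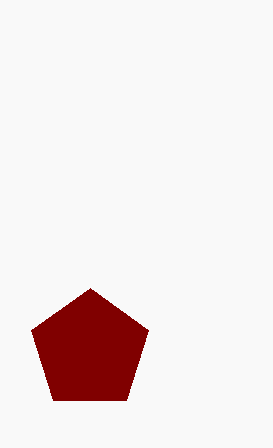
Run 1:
cx = 90, cy = 350, r = 62, fill = 'maroon'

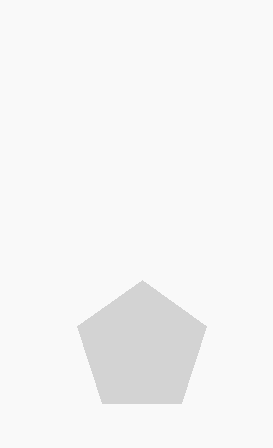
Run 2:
cx = 142
cy = 348
r = 68
fill = 'lightgray'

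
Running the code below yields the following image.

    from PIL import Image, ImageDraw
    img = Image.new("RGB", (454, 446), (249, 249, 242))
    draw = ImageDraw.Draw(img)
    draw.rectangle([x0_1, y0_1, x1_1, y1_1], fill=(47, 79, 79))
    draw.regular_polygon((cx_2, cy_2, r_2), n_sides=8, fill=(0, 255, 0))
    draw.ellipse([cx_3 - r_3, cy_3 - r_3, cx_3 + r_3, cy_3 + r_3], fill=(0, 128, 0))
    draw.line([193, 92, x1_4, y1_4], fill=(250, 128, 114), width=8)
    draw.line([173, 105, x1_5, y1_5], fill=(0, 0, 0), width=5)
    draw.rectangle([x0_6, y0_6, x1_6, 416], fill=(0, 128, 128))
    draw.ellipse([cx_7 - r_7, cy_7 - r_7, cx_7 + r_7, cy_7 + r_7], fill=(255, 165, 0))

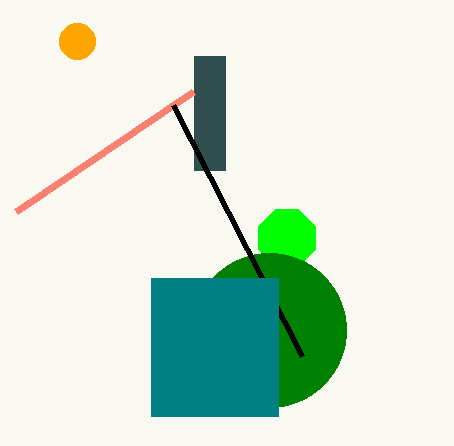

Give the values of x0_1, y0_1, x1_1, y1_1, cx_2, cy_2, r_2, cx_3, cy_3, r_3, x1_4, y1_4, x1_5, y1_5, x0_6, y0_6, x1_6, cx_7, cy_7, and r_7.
x0_1 = 194
y0_1 = 56
x1_1 = 225
y1_1 = 170
cx_2 = 287
cy_2 = 238
r_2 = 31
cx_3 = 269
cy_3 = 330
r_3 = 77
x1_4 = 16
y1_4 = 212
x1_5 = 302
y1_5 = 356
x0_6 = 151
y0_6 = 278
x1_6 = 278
cx_7 = 77
cy_7 = 41
r_7 = 18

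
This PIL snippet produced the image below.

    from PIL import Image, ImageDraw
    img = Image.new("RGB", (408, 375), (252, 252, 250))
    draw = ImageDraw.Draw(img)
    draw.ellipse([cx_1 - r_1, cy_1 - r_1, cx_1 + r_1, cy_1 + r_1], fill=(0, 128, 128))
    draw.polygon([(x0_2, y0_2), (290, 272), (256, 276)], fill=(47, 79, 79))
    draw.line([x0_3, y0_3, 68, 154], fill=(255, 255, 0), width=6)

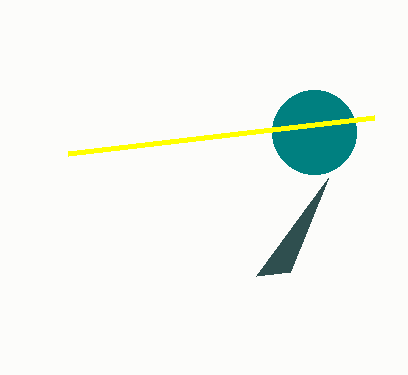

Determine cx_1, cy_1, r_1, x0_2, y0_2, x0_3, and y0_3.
cx_1 = 314, cy_1 = 132, r_1 = 42, x0_2 = 328, y0_2 = 178, x0_3 = 374, y0_3 = 118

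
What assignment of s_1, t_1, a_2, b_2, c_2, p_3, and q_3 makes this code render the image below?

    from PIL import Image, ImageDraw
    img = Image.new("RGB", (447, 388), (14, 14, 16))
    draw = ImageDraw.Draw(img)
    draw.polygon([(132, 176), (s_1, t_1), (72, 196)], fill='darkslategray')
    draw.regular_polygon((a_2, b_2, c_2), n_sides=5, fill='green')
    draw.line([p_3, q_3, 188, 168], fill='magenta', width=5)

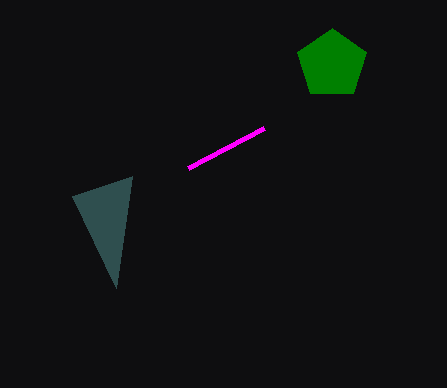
s_1 = 116; t_1 = 288; a_2 = 332; b_2 = 64; c_2 = 36; p_3 = 264; q_3 = 128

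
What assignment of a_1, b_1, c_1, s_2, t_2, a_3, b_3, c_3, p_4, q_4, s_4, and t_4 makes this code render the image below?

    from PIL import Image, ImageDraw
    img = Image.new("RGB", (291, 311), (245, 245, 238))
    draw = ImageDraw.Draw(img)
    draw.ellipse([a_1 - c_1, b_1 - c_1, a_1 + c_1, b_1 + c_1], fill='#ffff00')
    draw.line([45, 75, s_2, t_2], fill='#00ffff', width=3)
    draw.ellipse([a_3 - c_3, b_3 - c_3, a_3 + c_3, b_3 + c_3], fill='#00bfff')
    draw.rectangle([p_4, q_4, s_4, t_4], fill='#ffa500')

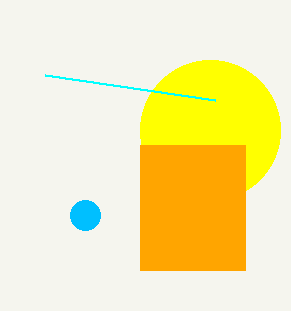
a_1 = 210, b_1 = 130, c_1 = 70, s_2 = 215, t_2 = 100, a_3 = 85, b_3 = 215, c_3 = 15, p_4 = 140, q_4 = 145, s_4 = 245, t_4 = 270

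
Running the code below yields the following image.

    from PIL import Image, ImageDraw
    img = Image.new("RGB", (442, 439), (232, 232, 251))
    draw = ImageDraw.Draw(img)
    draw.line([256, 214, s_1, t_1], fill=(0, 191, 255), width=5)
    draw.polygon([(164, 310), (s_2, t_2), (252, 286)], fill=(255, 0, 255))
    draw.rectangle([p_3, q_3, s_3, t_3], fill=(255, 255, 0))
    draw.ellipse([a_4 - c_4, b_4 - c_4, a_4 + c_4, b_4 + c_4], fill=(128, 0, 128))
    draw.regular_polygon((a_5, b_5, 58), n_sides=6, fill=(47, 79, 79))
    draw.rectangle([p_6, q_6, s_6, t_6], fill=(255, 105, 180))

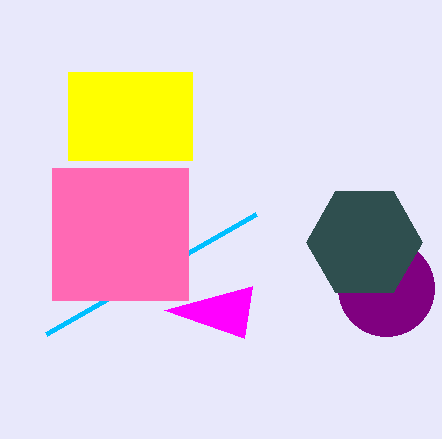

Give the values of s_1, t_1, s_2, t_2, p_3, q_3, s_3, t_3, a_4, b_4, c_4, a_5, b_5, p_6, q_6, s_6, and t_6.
s_1 = 46, t_1 = 334, s_2 = 244, t_2 = 338, p_3 = 68, q_3 = 72, s_3 = 192, t_3 = 160, a_4 = 386, b_4 = 288, c_4 = 48, a_5 = 364, b_5 = 242, p_6 = 52, q_6 = 168, s_6 = 188, t_6 = 300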